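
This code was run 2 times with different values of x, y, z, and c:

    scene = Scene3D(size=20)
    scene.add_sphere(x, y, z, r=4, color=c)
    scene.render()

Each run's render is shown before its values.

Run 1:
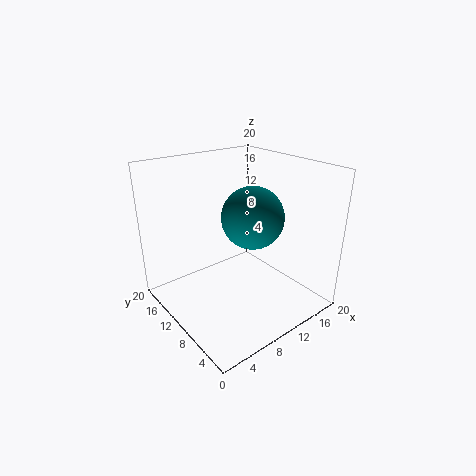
x = 10
y = 7
z = 14
c = 'teal'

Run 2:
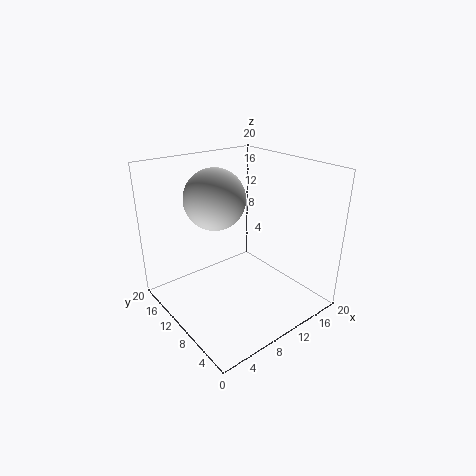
x = 7
y = 11
z = 16
c = 'lightgray'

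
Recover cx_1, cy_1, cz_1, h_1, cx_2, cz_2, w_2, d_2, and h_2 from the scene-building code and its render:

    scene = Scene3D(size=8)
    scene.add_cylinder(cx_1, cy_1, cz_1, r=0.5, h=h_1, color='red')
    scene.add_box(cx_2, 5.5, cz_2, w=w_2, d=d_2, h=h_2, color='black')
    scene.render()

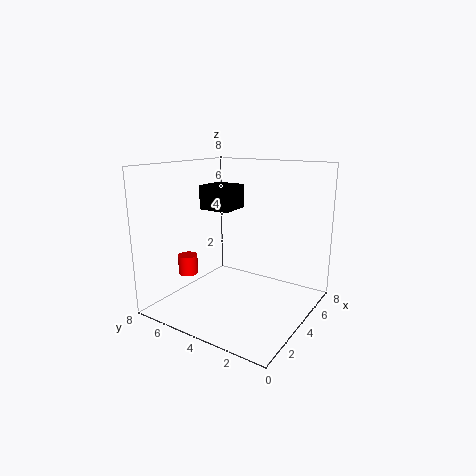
cx_1 = 1.5; cy_1 = 5.5; cz_1 = 2.5; h_1 = 1; cx_2 = 5; cz_2 = 5; w_2 = 2; d_2 = 2; h_2 = 1.5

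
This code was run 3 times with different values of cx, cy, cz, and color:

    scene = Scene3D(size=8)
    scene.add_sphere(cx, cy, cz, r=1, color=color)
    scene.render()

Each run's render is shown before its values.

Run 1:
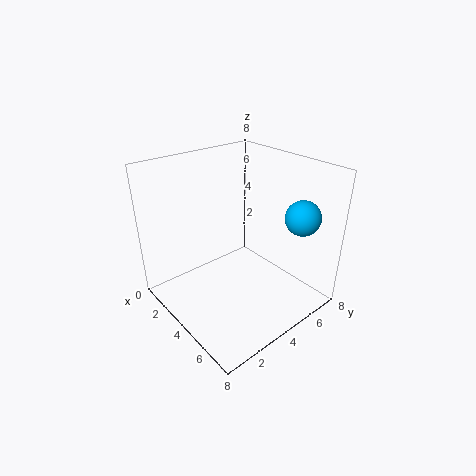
cx = 6, cy = 7, cz = 5, color = 'deepskyblue'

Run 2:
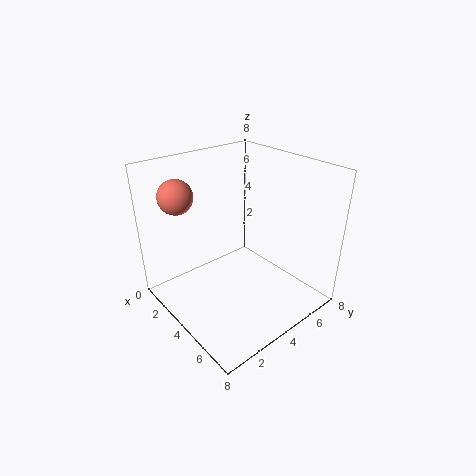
cx = 1, cy = 2, cz = 6, color = 'salmon'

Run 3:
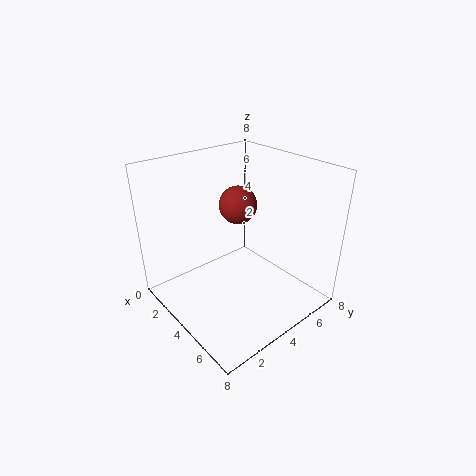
cx = 4, cy = 4, cz = 6, color = 'brown'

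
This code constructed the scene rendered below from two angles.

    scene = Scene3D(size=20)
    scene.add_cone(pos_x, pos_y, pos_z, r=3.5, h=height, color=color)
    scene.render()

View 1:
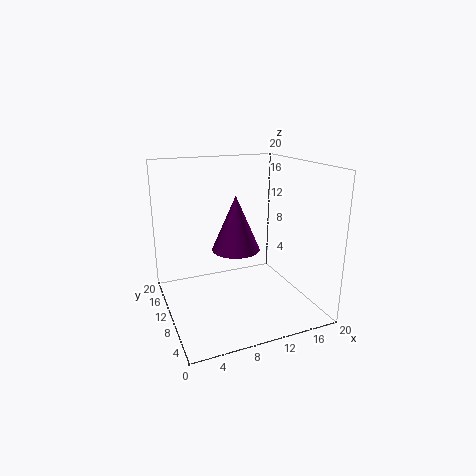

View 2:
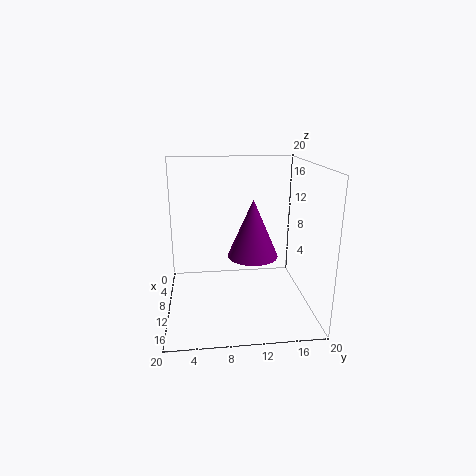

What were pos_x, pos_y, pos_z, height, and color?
pos_x = 10.5
pos_y = 12
pos_z = 7.5
height = 8
color = 'purple'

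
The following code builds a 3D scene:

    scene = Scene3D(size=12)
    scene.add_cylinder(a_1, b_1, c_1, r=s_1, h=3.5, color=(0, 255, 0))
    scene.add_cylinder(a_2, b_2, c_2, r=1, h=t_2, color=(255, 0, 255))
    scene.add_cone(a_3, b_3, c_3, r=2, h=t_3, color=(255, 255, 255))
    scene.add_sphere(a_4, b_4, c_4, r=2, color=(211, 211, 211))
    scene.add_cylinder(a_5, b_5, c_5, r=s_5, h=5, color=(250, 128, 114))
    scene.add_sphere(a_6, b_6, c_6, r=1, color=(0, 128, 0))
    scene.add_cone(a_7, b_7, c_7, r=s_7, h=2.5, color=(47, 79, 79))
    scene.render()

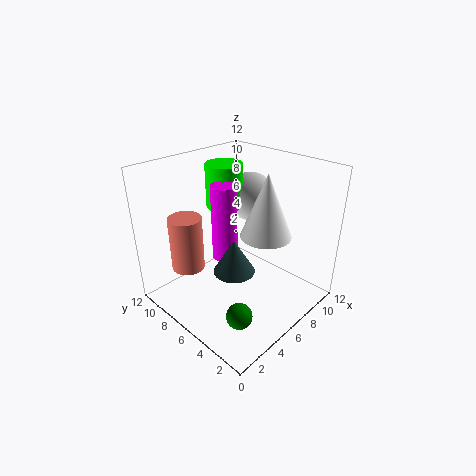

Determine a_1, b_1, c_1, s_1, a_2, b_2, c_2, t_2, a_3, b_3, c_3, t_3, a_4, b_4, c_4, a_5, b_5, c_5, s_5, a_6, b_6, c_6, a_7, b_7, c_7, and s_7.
a_1 = 6, b_1 = 7.5, c_1 = 8.5, s_1 = 1.5, a_2 = 4.5, b_2 = 6, c_2 = 5, t_2 = 6, a_3 = 6.5, b_3 = 3.5, c_3 = 7, t_3 = 5, a_4 = 8, b_4 = 6.5, c_4 = 9, a_5 = 4, b_5 = 10.5, c_5 = 2, s_5 = 1.5, a_6 = 2.5, b_6 = 2.5, c_6 = 2, a_7 = 3, b_7 = 3.5, c_7 = 5.5, s_7 = 1.5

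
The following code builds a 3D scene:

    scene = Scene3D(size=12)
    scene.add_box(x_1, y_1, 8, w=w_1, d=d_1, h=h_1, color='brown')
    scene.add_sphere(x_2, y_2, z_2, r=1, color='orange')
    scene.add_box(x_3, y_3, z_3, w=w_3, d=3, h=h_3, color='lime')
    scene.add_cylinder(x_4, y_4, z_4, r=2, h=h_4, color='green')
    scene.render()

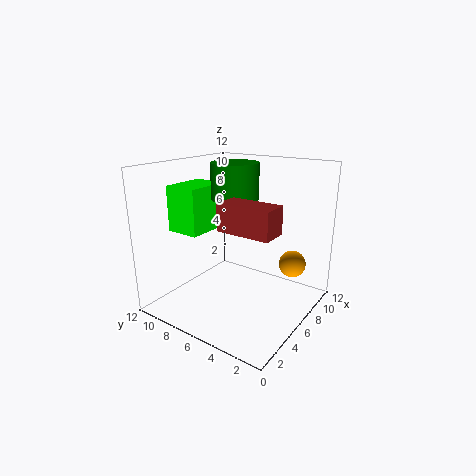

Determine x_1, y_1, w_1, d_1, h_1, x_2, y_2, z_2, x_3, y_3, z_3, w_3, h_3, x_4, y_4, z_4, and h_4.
x_1 = 2, y_1 = 1, w_1 = 2, d_1 = 4, h_1 = 2, x_2 = 6, y_2 = 1, z_2 = 5, x_3 = 4, y_3 = 9, z_3 = 6, w_3 = 4, h_3 = 4, x_4 = 7, y_4 = 7, z_4 = 9, h_4 = 3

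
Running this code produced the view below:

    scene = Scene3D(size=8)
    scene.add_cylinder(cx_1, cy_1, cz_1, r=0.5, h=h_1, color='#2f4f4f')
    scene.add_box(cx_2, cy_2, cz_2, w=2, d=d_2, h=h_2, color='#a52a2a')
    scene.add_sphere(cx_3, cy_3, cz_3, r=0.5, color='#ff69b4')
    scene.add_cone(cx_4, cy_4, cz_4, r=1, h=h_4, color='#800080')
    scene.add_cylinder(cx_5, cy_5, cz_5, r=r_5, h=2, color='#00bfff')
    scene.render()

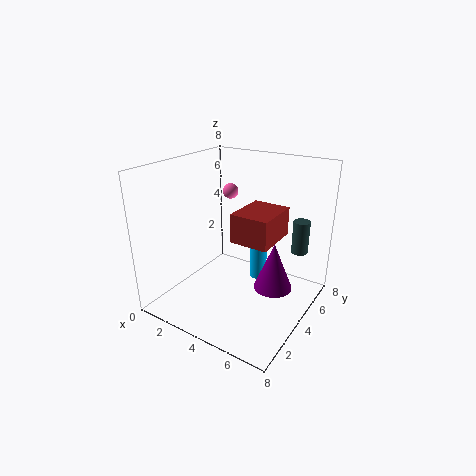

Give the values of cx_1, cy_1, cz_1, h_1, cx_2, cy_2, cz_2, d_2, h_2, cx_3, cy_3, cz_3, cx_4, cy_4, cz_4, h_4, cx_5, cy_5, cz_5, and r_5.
cx_1 = 6.5
cy_1 = 7
cz_1 = 2.5
h_1 = 2
cx_2 = 4.5
cy_2 = 2.5
cz_2 = 4.5
d_2 = 2.5
h_2 = 1.5
cx_3 = 1.5
cy_3 = 7
cz_3 = 5.5
cx_4 = 6.5
cy_4 = 3.5
cz_4 = 2
h_4 = 2.5
cx_5 = 4.5
cy_5 = 5.5
cz_5 = 1
r_5 = 0.5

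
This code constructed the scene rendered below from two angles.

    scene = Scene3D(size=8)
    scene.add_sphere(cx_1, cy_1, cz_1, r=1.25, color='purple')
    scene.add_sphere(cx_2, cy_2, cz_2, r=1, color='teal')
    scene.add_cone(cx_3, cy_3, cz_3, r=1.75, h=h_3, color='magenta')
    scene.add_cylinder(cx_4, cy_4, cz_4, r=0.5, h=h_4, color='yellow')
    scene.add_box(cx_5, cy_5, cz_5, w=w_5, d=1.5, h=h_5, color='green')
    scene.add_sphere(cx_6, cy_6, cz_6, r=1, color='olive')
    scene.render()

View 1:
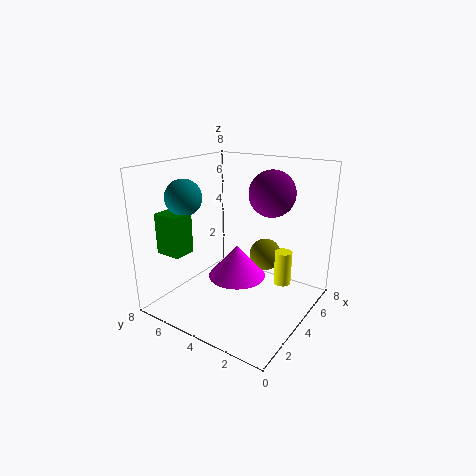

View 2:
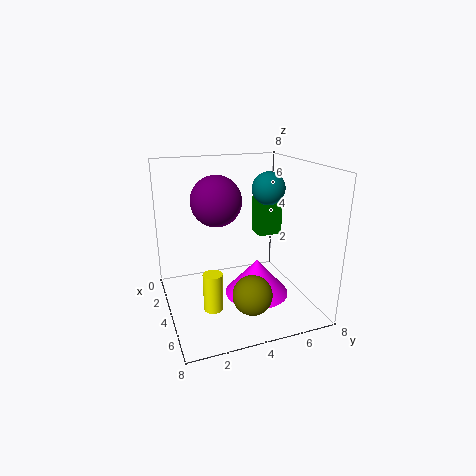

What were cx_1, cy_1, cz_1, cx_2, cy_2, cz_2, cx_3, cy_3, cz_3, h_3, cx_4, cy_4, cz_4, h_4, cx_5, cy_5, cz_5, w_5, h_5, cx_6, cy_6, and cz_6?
cx_1 = 5, cy_1 = 2.5, cz_1 = 6.5, cx_2 = 2.5, cy_2 = 6.5, cz_2 = 6.25, cx_3 = 5, cy_3 = 4.75, cz_3 = 1, h_3 = 2, cx_4 = 5.75, cy_4 = 2, cz_4 = 1, h_4 = 2, cx_5 = 1.25, cy_5 = 6, cz_5 = 3.25, w_5 = 1.25, h_5 = 2.25, cx_6 = 6.75, cy_6 = 3.75, cz_6 = 2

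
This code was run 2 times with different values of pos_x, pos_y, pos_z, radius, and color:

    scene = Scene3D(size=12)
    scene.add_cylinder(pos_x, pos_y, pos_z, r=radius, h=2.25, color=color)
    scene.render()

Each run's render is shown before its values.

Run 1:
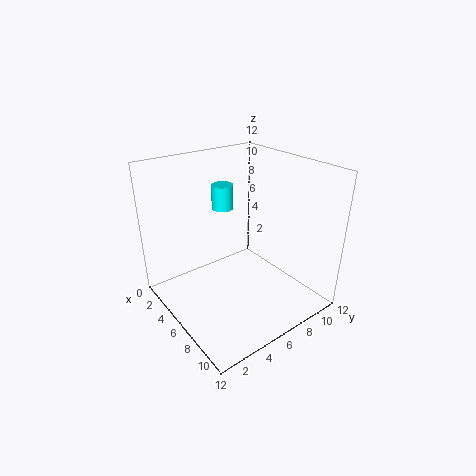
pos_x = 2
pos_y = 7.25
pos_z = 7
radius = 1
color = 'cyan'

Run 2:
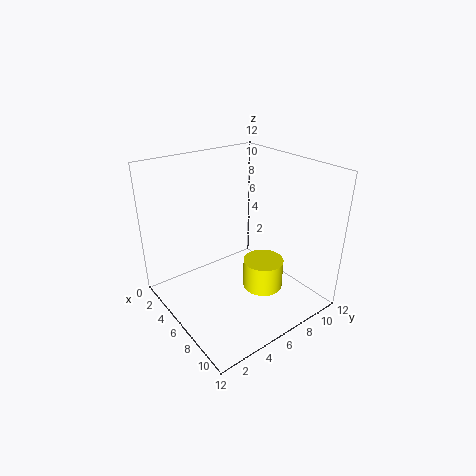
pos_x = 9.5
pos_y = 5.75
pos_z = 3.5
radius = 1.5
color = 'yellow'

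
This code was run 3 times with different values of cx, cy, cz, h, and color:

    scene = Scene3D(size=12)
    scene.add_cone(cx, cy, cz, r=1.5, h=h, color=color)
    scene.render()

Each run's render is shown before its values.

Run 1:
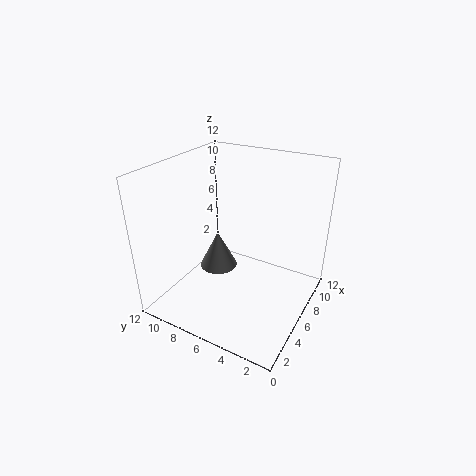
cx = 4.5, cy = 7, cz = 4, h = 3, color = 'gray'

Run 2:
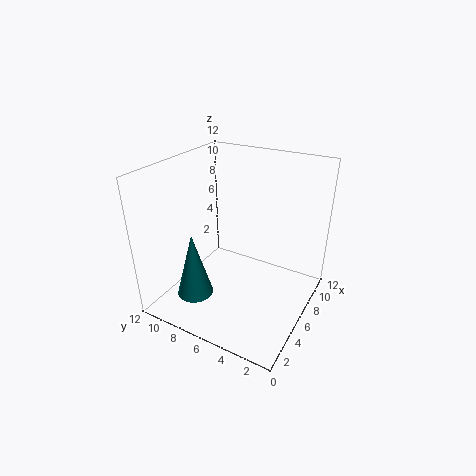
cx = 3, cy = 8.5, cz = 1.5, h = 5.5, color = 'teal'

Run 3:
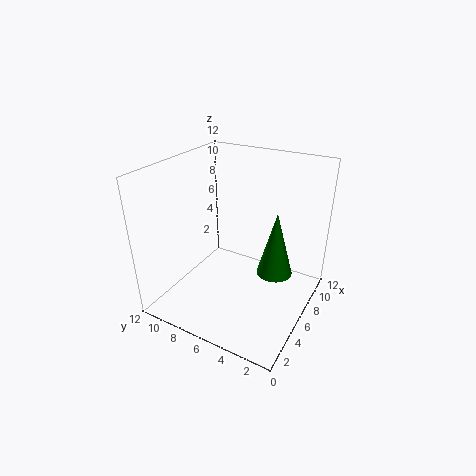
cx = 7, cy = 3, cz = 3, h = 5.5, color = 'green'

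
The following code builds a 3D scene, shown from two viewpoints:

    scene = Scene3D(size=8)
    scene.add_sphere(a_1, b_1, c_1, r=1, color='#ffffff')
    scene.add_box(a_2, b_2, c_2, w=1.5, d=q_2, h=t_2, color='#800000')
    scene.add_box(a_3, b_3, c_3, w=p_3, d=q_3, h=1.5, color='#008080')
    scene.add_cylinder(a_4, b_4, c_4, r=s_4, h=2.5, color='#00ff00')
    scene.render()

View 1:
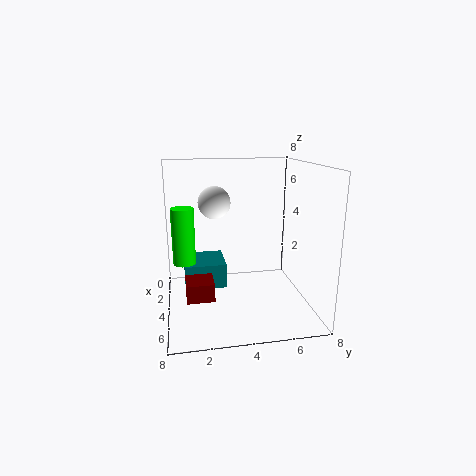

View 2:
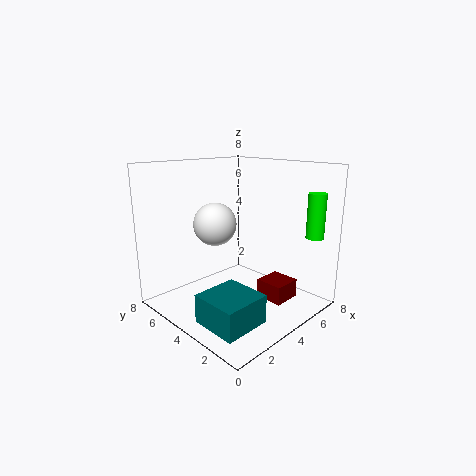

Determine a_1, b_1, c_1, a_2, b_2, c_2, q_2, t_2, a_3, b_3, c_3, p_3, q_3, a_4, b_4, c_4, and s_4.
a_1 = 1.5
b_1 = 3
c_1 = 5.5
a_2 = 4
b_2 = 1
c_2 = 1
q_2 = 1.5
t_2 = 1
a_3 = 0.5
b_3 = 1
c_3 = 0.5
p_3 = 2.5
q_3 = 2.5
a_4 = 7
b_4 = 1
c_4 = 4
s_4 = 0.5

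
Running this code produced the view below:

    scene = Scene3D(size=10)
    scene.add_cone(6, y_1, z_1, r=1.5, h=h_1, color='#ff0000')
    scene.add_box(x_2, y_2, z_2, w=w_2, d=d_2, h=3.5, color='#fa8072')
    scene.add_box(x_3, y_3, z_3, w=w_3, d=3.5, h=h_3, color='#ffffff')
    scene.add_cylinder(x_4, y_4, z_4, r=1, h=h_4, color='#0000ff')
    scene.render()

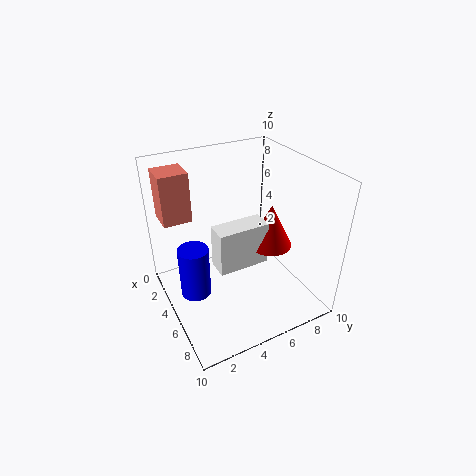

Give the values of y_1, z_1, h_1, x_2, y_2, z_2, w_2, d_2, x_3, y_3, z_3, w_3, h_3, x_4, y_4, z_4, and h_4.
y_1 = 7; z_1 = 4.5; h_1 = 3; x_2 = 1; y_2 = 0.5; z_2 = 6; w_2 = 2; d_2 = 2; x_3 = 5; y_3 = 3; z_3 = 3.5; w_3 = 1.5; h_3 = 3; x_4 = 5.5; y_4 = 1.5; z_4 = 2; h_4 = 3.5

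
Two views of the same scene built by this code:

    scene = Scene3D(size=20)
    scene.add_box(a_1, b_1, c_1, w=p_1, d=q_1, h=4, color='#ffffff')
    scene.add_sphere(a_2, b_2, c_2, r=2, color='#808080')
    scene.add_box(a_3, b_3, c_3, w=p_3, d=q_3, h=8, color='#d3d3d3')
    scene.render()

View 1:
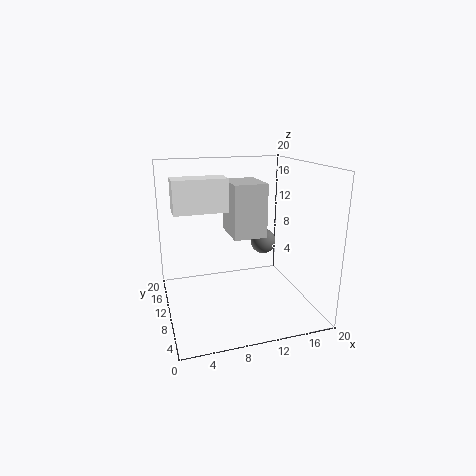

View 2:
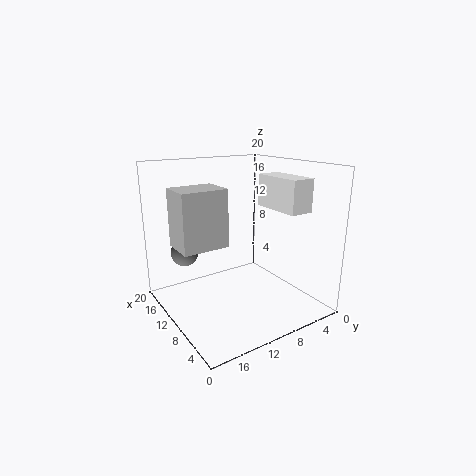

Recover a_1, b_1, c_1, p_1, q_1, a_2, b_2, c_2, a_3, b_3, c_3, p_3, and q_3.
a_1 = 1
b_1 = 5.5
c_1 = 15
p_1 = 6.5
q_1 = 3
a_2 = 16
b_2 = 15.5
c_2 = 7
a_3 = 10
b_3 = 11.5
c_3 = 9
p_3 = 5
q_3 = 6.5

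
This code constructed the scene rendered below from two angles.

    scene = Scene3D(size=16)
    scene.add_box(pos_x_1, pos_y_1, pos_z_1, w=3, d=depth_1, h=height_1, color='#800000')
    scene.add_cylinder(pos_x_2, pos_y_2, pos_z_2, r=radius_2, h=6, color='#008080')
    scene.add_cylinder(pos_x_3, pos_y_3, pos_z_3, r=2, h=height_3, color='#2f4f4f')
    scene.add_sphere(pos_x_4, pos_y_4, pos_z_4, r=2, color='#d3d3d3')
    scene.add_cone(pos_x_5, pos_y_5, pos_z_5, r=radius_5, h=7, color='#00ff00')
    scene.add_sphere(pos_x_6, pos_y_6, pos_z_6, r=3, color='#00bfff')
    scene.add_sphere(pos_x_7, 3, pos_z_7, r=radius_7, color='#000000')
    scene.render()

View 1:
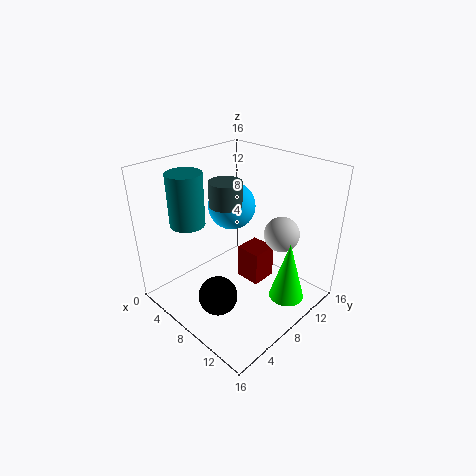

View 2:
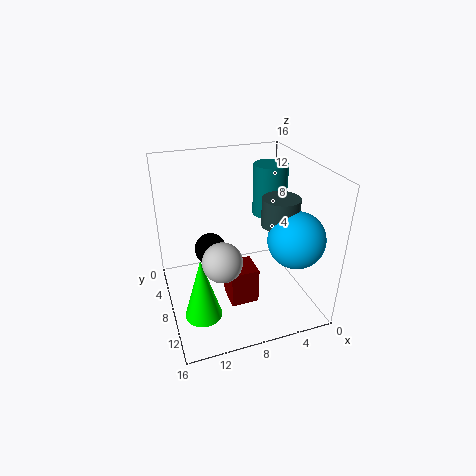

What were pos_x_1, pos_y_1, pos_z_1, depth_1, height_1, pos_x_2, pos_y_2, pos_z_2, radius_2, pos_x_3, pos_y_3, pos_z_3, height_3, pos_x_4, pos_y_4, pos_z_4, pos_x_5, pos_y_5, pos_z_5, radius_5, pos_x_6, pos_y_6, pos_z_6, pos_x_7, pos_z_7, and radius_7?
pos_x_1 = 7
pos_y_1 = 9
pos_z_1 = 2
depth_1 = 3
height_1 = 4
pos_x_2 = 3
pos_y_2 = 5
pos_z_2 = 9
radius_2 = 2
pos_x_3 = 4
pos_y_3 = 10
pos_z_3 = 10
height_3 = 3
pos_x_4 = 11
pos_y_4 = 12
pos_z_4 = 8
pos_x_5 = 13
pos_y_5 = 11
pos_z_5 = 1
radius_5 = 2
pos_x_6 = 3
pos_y_6 = 12
pos_z_6 = 9
pos_x_7 = 10
pos_z_7 = 4
radius_7 = 2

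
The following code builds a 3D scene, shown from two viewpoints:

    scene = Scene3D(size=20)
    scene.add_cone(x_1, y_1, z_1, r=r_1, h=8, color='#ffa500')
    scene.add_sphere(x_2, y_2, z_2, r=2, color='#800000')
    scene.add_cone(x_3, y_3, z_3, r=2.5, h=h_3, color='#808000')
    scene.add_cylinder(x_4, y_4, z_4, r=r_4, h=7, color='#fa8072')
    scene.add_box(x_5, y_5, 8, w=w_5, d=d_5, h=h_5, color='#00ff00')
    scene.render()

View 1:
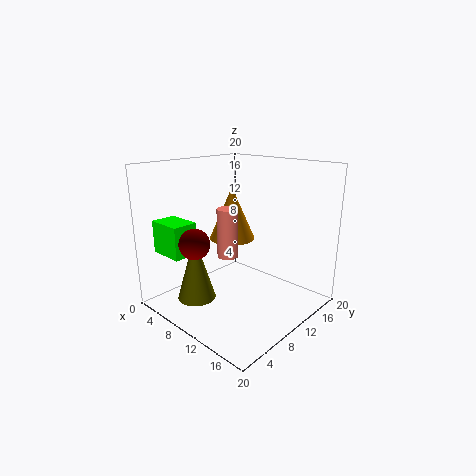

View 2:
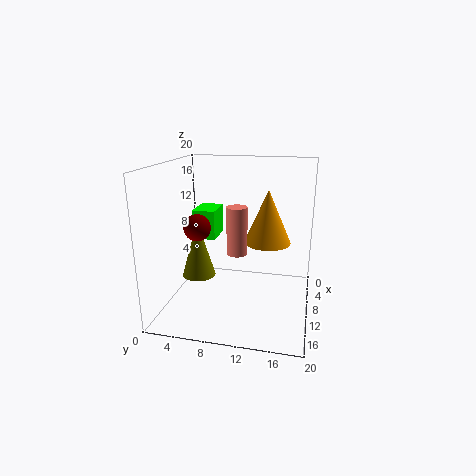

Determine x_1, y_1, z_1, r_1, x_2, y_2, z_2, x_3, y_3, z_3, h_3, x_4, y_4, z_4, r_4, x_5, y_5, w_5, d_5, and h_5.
x_1 = 5.5, y_1 = 13.5, z_1 = 8, r_1 = 3.5, x_2 = 8.5, y_2 = 3.5, z_2 = 10.5, x_3 = 8.5, y_3 = 3.5, z_3 = 3, h_3 = 8.5, x_4 = 8.5, y_4 = 9.5, z_4 = 7, r_4 = 1.5, x_5 = 1.5, y_5 = 2, w_5 = 5, d_5 = 3.5, h_5 = 4.5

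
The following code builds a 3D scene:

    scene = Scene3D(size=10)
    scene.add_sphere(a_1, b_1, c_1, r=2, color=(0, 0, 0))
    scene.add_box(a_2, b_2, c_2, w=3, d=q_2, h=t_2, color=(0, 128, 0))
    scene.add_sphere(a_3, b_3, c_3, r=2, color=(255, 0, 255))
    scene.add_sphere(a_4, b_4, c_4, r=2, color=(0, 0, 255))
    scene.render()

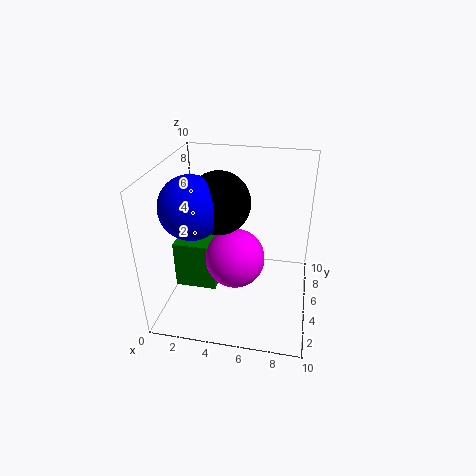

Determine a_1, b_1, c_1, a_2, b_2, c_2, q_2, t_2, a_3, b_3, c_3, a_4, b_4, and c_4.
a_1 = 4, b_1 = 4, c_1 = 8, a_2 = 0.5, b_2 = 4, c_2 = 1, q_2 = 2, t_2 = 3.5, a_3 = 5, b_3 = 4, c_3 = 4, a_4 = 2.5, b_4 = 3, c_4 = 8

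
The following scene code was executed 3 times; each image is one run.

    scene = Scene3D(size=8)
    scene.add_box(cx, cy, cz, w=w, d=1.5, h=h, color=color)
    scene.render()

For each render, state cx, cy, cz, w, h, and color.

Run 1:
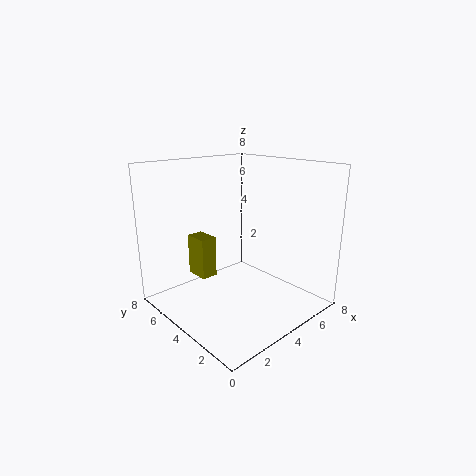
cx = 3; cy = 6; cz = 1; w = 1; h = 2.5; color = 'olive'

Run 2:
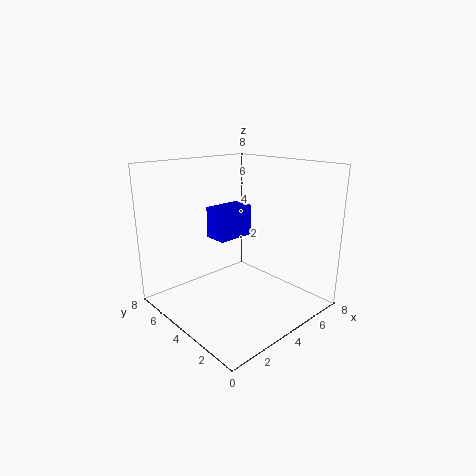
cx = 4.5; cy = 6; cz = 3; w = 2.5; h = 2; color = 'blue'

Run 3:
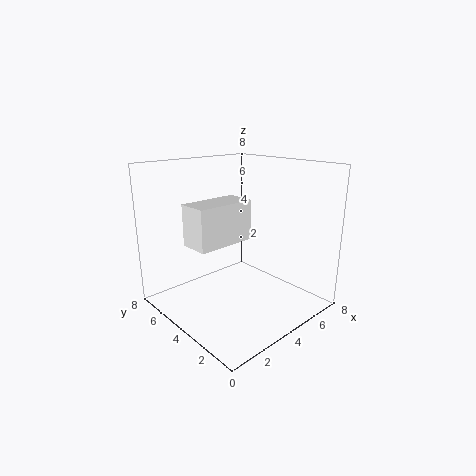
cx = 0.5; cy = 2.5; cz = 4.5; w = 3; h = 2; color = 'white'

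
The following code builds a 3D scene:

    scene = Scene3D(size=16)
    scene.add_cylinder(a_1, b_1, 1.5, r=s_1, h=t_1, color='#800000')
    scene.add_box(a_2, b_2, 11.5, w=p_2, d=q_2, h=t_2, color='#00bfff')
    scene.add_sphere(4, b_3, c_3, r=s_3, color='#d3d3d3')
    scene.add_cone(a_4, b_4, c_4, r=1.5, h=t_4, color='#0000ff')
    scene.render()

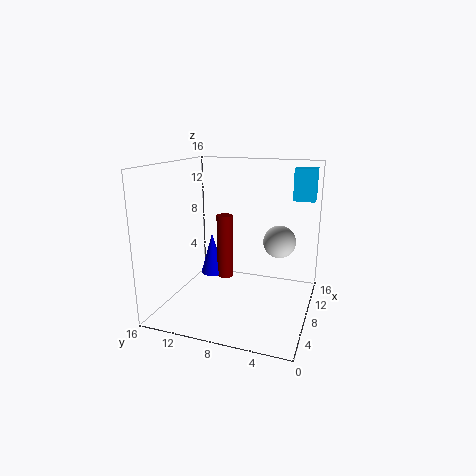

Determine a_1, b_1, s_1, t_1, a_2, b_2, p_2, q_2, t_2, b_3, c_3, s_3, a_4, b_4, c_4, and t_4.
a_1 = 11.5, b_1 = 11, s_1 = 1, t_1 = 8, a_2 = 13, b_2 = 0.5, p_2 = 2.25, q_2 = 2.5, t_2 = 3.75, b_3 = 2.5, c_3 = 9.5, s_3 = 1.5, a_4 = 11.5, b_4 = 12.75, c_4 = 1.75, t_4 = 5.25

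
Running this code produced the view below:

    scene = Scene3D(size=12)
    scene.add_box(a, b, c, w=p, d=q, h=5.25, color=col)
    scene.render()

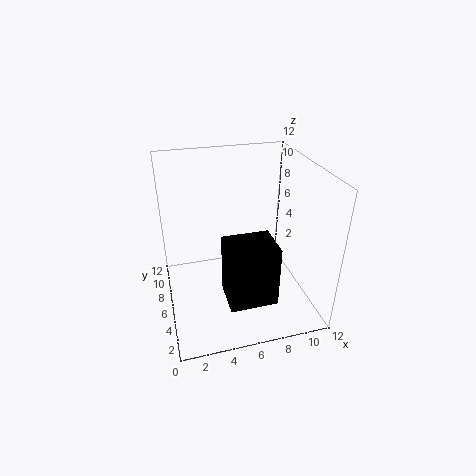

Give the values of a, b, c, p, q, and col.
a = 4.5; b = 2.5; c = 1.25; p = 4; q = 3.25; col = 'black'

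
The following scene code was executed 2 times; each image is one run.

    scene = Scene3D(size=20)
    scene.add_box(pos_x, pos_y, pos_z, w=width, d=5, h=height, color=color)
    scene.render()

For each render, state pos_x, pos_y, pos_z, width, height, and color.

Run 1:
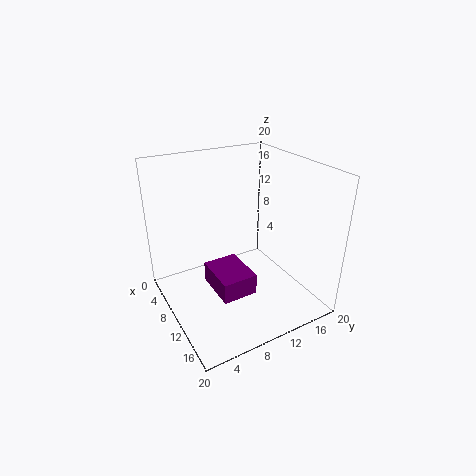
pos_x = 7, pos_y = 6, pos_z = 2.5, width = 6.5, height = 3, color = 'purple'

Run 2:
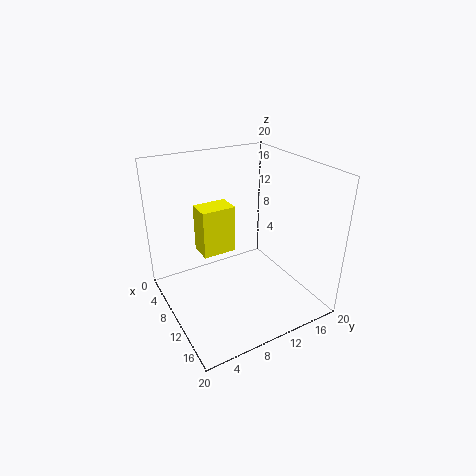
pos_x = 4, pos_y = 6, pos_z = 6.5, width = 3.5, height = 7, color = 'yellow'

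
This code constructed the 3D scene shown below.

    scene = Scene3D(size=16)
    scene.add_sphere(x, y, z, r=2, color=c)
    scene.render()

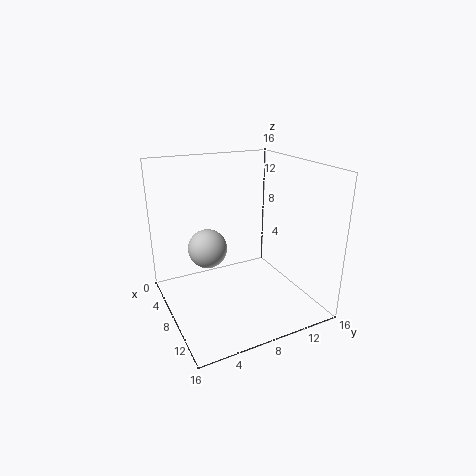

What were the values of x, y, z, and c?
x = 9
y = 4
z = 8
c = 'lightgray'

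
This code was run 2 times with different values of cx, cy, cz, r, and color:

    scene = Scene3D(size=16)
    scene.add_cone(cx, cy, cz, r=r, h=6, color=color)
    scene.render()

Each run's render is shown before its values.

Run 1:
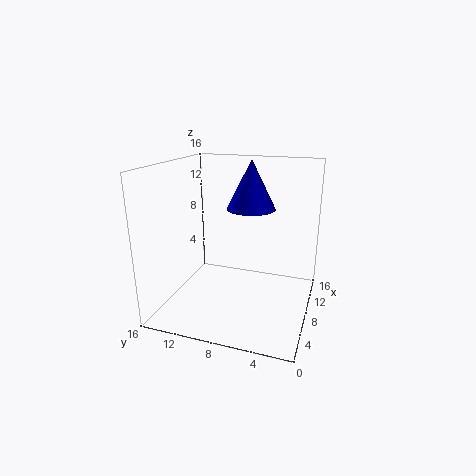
cx = 13, cy = 8, cz = 10, r = 3, color = 'blue'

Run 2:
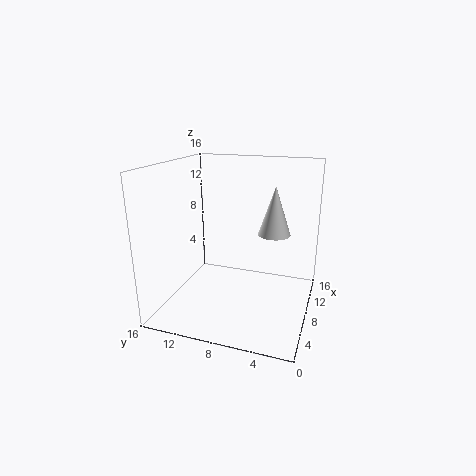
cx = 13, cy = 5, cz = 7, r = 2, color = 'white'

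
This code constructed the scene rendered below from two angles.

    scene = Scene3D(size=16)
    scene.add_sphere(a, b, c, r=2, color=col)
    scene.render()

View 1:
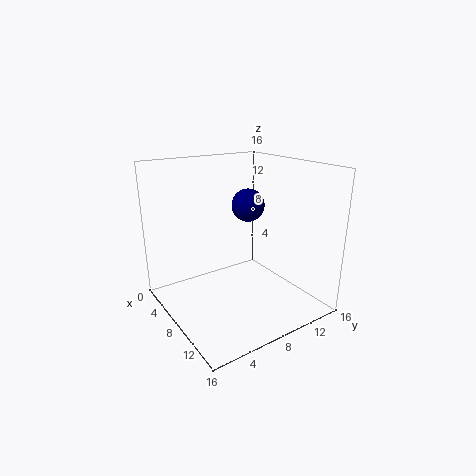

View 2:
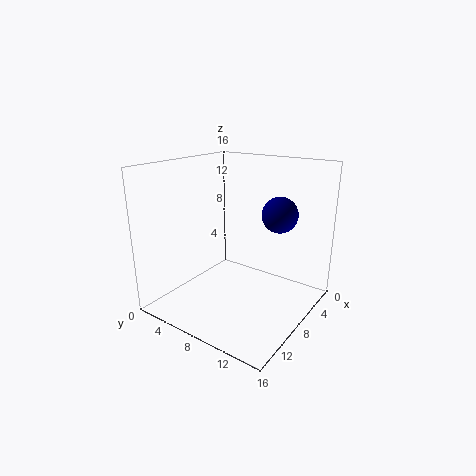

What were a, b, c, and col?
a = 5
b = 11.5
c = 10.5
col = 'navy'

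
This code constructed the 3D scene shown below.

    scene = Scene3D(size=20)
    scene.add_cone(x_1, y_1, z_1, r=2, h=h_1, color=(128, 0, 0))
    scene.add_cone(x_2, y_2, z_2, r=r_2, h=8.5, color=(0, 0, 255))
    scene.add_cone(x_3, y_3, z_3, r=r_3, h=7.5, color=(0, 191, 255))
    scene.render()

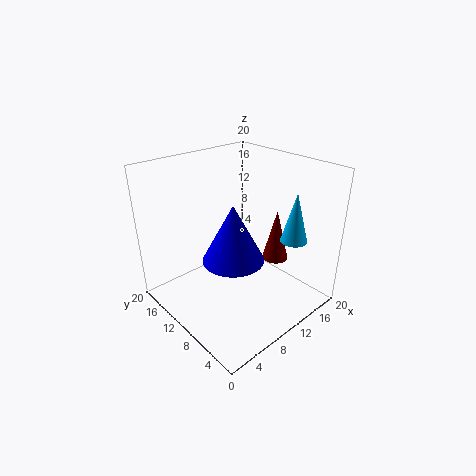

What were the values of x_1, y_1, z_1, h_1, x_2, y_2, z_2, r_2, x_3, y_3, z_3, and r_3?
x_1 = 17.5
y_1 = 9.5
z_1 = 4
h_1 = 8
x_2 = 10
y_2 = 11
z_2 = 6
r_2 = 4.5
x_3 = 18
y_3 = 6.5
z_3 = 8
r_3 = 2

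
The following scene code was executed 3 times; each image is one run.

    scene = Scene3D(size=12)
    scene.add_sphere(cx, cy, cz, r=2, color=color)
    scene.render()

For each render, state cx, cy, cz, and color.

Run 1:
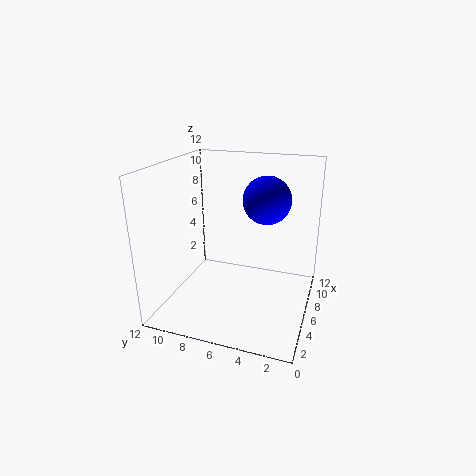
cx = 7.5, cy = 4, cz = 9, color = 'blue'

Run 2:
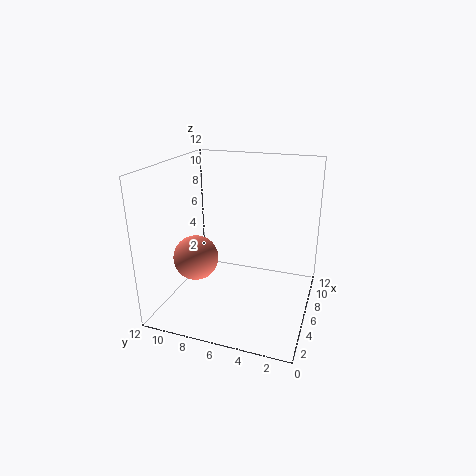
cx = 6, cy = 10, cz = 3.5, color = 'salmon'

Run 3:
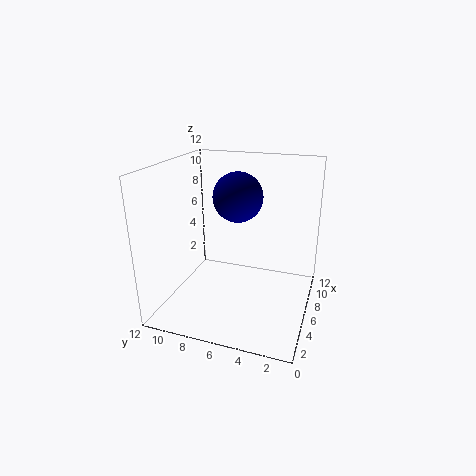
cx = 6, cy = 6, cz = 9.5, color = 'navy'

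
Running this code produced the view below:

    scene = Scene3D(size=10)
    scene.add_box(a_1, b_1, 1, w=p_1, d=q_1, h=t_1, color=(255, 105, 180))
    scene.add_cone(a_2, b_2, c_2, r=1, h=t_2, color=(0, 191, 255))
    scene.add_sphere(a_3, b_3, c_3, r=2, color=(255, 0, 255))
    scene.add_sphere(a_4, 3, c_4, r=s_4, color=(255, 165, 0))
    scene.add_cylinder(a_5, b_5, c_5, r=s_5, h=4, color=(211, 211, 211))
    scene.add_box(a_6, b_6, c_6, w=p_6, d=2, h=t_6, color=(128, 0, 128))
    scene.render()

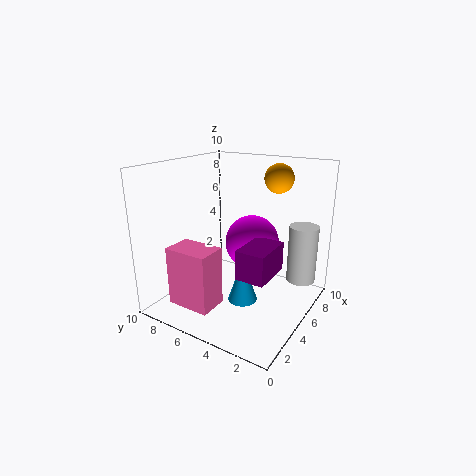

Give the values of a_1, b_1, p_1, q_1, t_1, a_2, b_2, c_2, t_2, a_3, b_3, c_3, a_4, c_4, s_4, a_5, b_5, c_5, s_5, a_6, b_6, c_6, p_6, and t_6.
a_1 = 1, b_1 = 5, p_1 = 2, q_1 = 3, t_1 = 4, a_2 = 4, b_2 = 4, c_2 = 1, t_2 = 3, a_3 = 7, b_3 = 5, c_3 = 4, a_4 = 7, c_4 = 9, s_4 = 1, a_5 = 7, b_5 = 1, c_5 = 2, s_5 = 1, a_6 = 3, b_6 = 2, c_6 = 3, p_6 = 3, t_6 = 2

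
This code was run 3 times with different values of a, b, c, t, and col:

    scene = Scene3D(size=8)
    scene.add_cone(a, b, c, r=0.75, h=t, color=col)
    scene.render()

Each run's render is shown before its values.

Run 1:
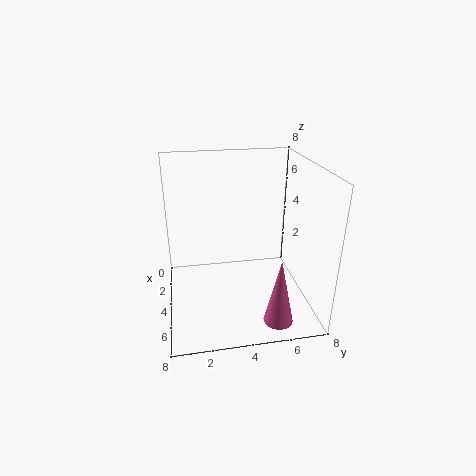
a = 7.25
b = 5.5
c = 0.75
t = 3.5
col = 'hotpink'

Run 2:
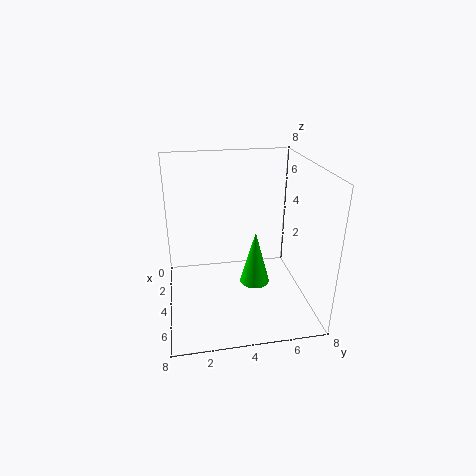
a = 6
b = 4.5
c = 2.5
t = 2.75
col = 'lime'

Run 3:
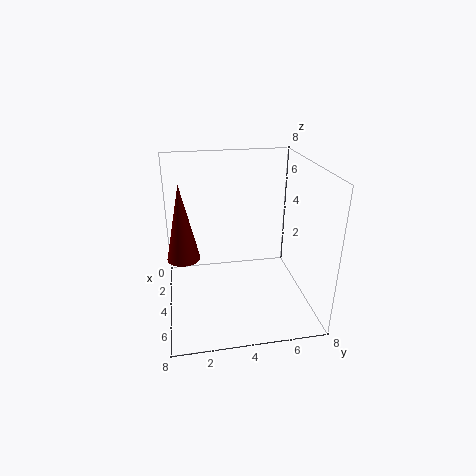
a = 6.5
b = 1
c = 4.5
t = 3.5
col = 'maroon'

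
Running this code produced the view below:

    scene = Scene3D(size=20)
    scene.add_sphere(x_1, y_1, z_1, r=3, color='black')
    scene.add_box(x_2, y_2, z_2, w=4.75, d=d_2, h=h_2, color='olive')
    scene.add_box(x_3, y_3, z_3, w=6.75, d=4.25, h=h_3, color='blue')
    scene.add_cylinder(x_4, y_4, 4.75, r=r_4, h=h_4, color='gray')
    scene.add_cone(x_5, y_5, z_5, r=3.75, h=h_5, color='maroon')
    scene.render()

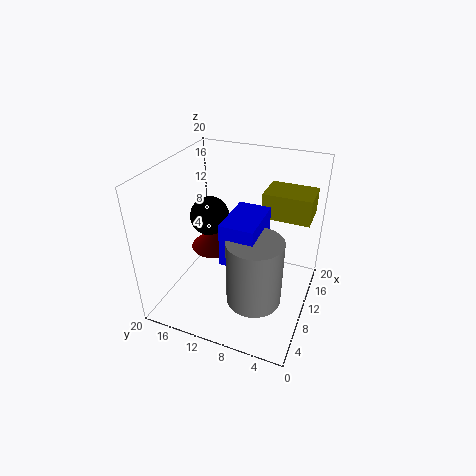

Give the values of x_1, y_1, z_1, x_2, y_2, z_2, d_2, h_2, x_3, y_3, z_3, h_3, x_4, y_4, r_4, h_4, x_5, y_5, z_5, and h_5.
x_1 = 13.75, y_1 = 16.25, z_1 = 10.25, x_2 = 11.5, y_2 = 0.75, z_2 = 13, d_2 = 6.5, h_2 = 3.5, x_3 = 4, y_3 = 5.75, z_3 = 9.75, h_3 = 5.5, x_4 = 5, y_4 = 5.75, r_4 = 3.5, h_4 = 8.75, x_5 = 13, y_5 = 15, z_5 = 5.75, h_5 = 3.25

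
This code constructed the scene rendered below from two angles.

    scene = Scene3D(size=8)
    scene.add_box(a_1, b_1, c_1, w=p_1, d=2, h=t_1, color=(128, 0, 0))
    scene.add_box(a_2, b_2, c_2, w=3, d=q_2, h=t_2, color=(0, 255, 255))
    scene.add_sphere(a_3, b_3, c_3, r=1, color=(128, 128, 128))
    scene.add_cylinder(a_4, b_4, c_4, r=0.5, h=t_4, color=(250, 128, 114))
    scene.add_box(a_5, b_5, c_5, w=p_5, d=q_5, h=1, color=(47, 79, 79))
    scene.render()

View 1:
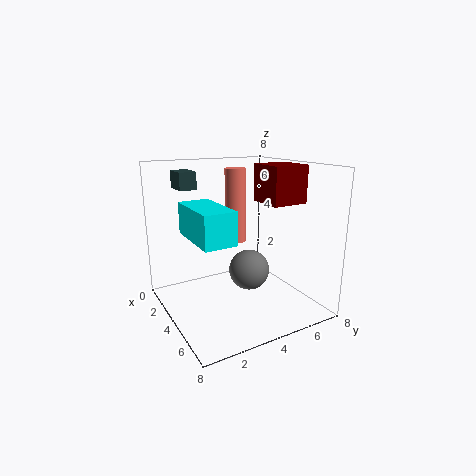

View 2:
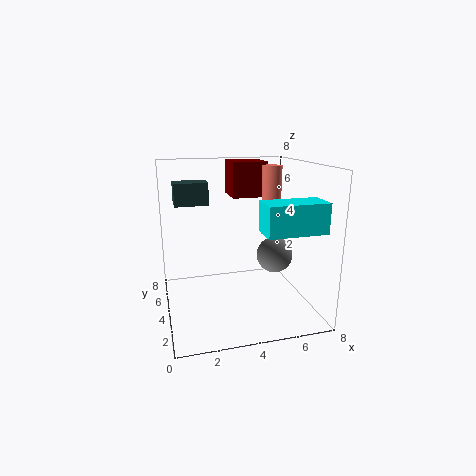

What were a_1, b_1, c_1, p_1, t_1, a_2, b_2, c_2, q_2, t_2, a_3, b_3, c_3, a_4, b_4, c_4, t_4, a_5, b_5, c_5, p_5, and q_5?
a_1 = 4
b_1 = 5
c_1 = 6
p_1 = 2
t_1 = 2
a_2 = 4.5
b_2 = 0.5
c_2 = 5
q_2 = 1.5
t_2 = 1.5
a_3 = 6
b_3 = 3.5
c_3 = 3
a_4 = 5.5
b_4 = 3
c_4 = 4.5
t_4 = 3.5
a_5 = 0.5
b_5 = 1.5
c_5 = 6.5
p_5 = 1.5
q_5 = 1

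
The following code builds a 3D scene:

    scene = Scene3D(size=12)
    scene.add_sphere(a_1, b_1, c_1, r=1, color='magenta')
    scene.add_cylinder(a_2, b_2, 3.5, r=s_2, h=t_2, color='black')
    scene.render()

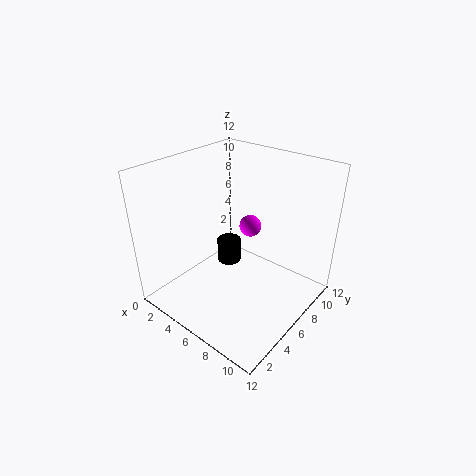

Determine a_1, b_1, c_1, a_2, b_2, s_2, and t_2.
a_1 = 5
b_1 = 9
c_1 = 5.5
a_2 = 5
b_2 = 6
s_2 = 1
t_2 = 2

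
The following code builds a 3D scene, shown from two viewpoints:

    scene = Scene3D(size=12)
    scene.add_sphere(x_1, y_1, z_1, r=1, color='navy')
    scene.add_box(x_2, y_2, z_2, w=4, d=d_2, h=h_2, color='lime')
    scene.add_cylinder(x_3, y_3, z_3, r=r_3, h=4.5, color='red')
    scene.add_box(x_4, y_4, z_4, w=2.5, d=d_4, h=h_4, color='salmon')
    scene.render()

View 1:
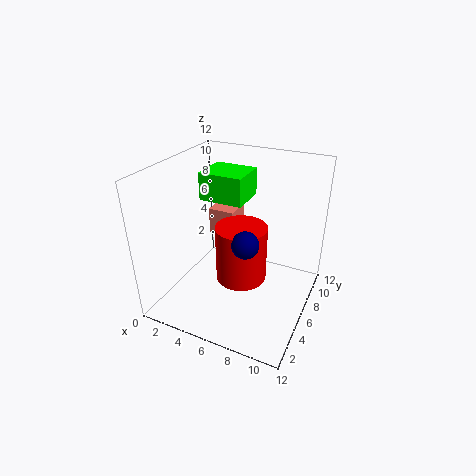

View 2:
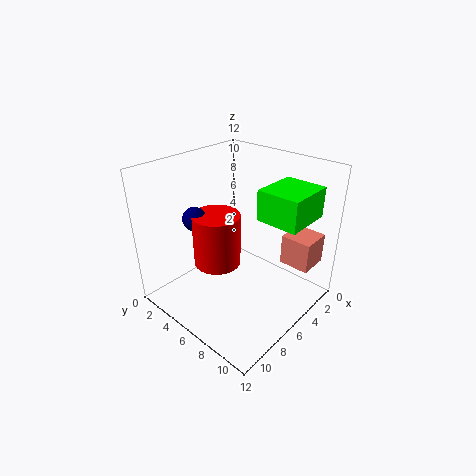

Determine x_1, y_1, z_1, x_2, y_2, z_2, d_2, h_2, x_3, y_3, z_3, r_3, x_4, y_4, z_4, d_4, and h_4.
x_1 = 8, y_1 = 3, z_1 = 7.5, x_2 = 1.5, y_2 = 7.5, z_2 = 8, d_2 = 3.5, h_2 = 2.5, x_3 = 7, y_3 = 4.5, z_3 = 3.5, r_3 = 2, x_4 = 1.5, y_4 = 9, z_4 = 4, d_4 = 2.5, h_4 = 2.5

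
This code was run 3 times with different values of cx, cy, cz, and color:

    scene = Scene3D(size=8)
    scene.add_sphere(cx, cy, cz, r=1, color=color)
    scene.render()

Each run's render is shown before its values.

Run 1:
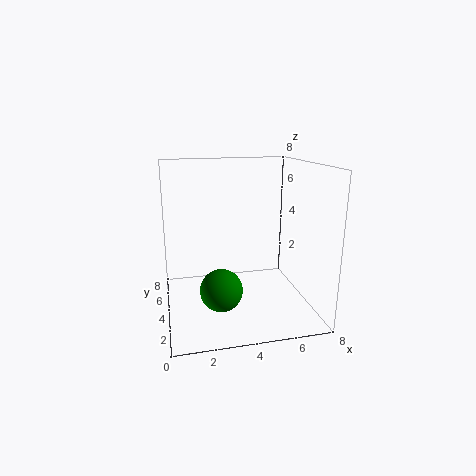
cx = 2.5
cy = 1
cz = 2.5
color = 'green'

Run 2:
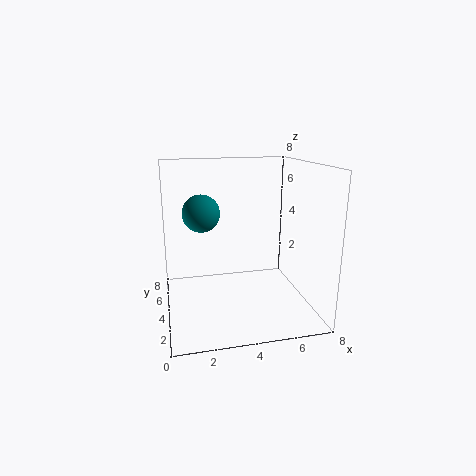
cx = 2
cy = 4
cz = 5.5
color = 'teal'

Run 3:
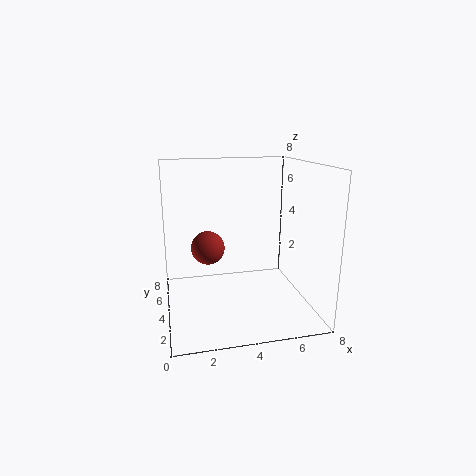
cx = 2.5
cy = 5.5
cz = 3
color = 'brown'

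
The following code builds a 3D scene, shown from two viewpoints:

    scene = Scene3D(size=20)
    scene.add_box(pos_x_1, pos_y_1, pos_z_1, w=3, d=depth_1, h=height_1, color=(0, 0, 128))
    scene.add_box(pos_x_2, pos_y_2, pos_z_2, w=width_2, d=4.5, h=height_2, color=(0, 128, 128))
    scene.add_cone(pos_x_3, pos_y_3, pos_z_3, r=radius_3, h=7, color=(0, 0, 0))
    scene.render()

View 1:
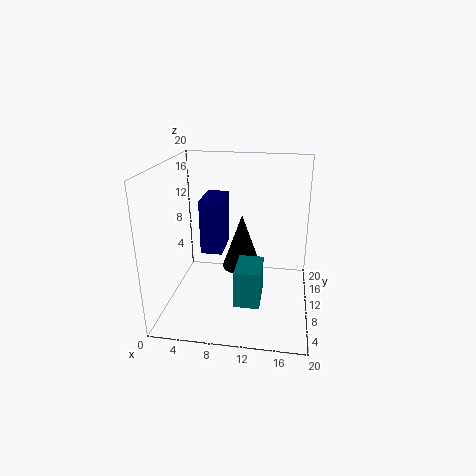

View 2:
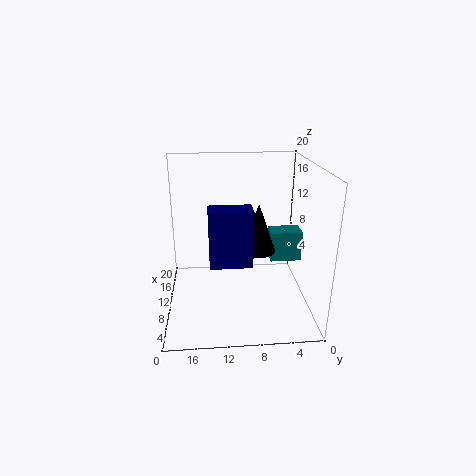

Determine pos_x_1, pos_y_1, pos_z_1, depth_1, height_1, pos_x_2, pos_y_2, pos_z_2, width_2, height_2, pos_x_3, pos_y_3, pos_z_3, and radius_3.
pos_x_1 = 5
pos_y_1 = 8.5
pos_z_1 = 8
depth_1 = 5.5
height_1 = 7.5
pos_x_2 = 11
pos_y_2 = 0.5
pos_z_2 = 5.5
width_2 = 3
height_2 = 4.5
pos_x_3 = 11
pos_y_3 = 7
pos_z_3 = 7.5
radius_3 = 2.5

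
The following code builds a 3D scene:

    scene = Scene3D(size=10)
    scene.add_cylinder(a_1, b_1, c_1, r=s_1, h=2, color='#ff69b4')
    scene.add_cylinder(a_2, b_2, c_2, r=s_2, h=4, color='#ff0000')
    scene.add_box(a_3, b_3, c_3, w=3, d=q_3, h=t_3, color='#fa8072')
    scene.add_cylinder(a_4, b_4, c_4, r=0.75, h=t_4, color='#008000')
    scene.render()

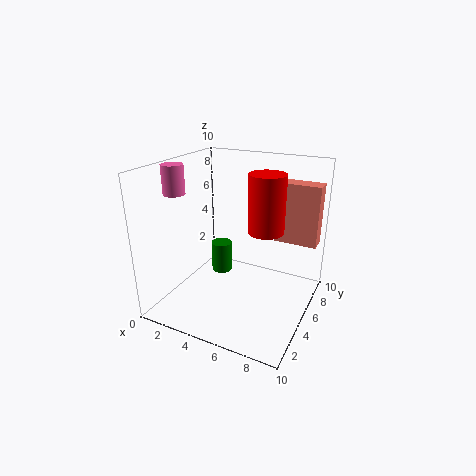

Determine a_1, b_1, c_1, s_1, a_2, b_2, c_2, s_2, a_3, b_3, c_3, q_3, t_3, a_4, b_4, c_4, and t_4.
a_1 = 1; b_1 = 3.5; c_1 = 8; s_1 = 0.75; a_2 = 6.75; b_2 = 5.75; c_2 = 5.5; s_2 = 1.25; a_3 = 7; b_3 = 6.75; c_3 = 4.5; q_3 = 1.25; t_3 = 4.25; a_4 = 3.25; b_4 = 5.75; c_4 = 1.75; t_4 = 2.25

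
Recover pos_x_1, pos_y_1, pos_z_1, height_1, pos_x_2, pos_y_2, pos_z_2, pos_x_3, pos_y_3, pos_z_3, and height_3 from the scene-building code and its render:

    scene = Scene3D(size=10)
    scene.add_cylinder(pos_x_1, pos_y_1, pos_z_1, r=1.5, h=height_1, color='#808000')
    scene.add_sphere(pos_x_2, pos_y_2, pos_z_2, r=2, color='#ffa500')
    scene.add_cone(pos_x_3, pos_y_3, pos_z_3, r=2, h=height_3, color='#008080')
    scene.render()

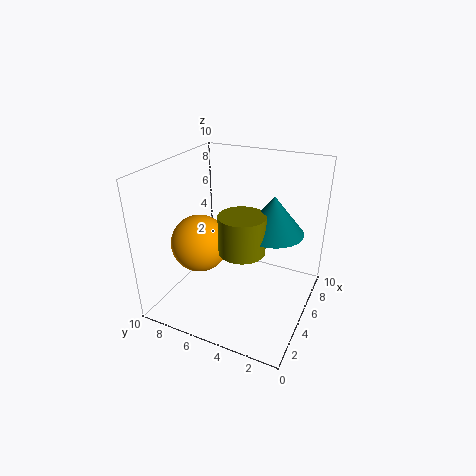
pos_x_1 = 3.5
pos_y_1 = 4
pos_z_1 = 5
height_1 = 2.5
pos_x_2 = 4
pos_y_2 = 7.5
pos_z_2 = 4.5
pos_x_3 = 5
pos_y_3 = 2.5
pos_z_3 = 6
height_3 = 2.5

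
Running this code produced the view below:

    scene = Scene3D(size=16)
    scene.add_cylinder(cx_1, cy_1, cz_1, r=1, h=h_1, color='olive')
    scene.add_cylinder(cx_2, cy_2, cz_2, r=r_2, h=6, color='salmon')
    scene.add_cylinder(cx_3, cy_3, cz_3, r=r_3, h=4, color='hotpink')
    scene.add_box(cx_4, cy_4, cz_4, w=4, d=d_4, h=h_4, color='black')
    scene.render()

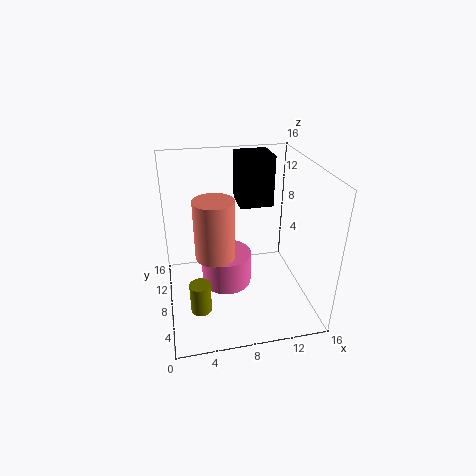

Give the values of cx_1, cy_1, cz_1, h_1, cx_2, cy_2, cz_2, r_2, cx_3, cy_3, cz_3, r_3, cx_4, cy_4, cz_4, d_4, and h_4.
cx_1 = 3
cy_1 = 2
cz_1 = 4
h_1 = 3
cx_2 = 5
cy_2 = 5
cz_2 = 8
r_2 = 2
cx_3 = 7
cy_3 = 10
cz_3 = 1
r_3 = 3
cx_4 = 9
cy_4 = 11
cz_4 = 10
d_4 = 4
h_4 = 6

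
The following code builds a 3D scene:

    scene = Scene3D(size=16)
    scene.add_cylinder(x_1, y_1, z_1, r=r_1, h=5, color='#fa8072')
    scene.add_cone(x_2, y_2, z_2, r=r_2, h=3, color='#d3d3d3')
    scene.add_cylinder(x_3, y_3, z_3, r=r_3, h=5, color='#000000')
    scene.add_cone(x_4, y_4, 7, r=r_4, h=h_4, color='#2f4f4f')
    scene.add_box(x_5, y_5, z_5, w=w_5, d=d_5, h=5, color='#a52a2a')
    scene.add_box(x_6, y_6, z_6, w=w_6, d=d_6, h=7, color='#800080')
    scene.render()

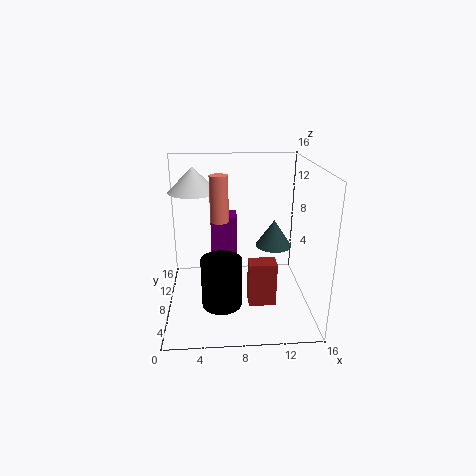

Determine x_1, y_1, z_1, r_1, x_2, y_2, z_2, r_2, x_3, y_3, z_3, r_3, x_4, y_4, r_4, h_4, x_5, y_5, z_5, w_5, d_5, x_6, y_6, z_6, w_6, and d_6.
x_1 = 6
y_1 = 8
z_1 = 10
r_1 = 1
x_2 = 3
y_2 = 13
z_2 = 12
r_2 = 3
x_3 = 6
y_3 = 3
z_3 = 3
r_3 = 2
x_4 = 12
y_4 = 8
r_4 = 2
h_4 = 3
x_5 = 9
y_5 = 5
z_5 = 1
w_5 = 3
d_5 = 2
x_6 = 5
y_6 = 9
z_6 = 3
w_6 = 3
d_6 = 3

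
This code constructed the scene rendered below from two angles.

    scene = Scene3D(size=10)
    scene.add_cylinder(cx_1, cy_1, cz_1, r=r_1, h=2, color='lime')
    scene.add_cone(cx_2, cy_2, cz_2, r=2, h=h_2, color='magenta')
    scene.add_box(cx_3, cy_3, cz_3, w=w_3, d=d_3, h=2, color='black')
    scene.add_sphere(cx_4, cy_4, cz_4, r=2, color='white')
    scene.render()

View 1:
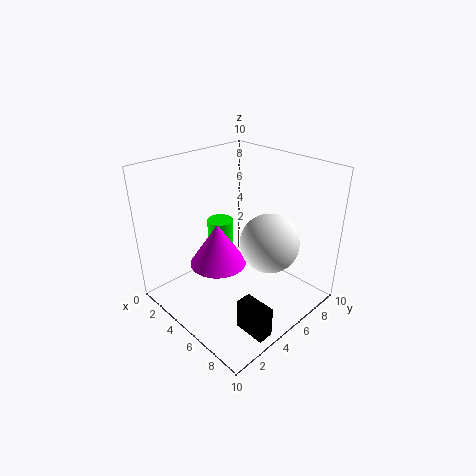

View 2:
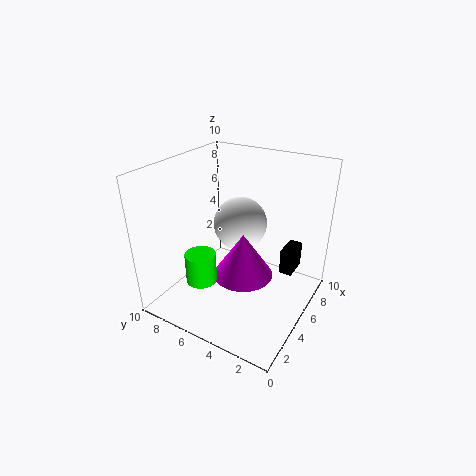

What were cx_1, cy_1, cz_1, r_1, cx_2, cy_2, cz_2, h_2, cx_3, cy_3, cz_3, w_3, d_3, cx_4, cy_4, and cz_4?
cx_1 = 2; cy_1 = 6; cz_1 = 3; r_1 = 1; cx_2 = 4; cy_2 = 4; cz_2 = 3; h_2 = 3; cx_3 = 8; cy_3 = 2; cz_3 = 1; w_3 = 2; d_3 = 1; cx_4 = 7; cy_4 = 6; cz_4 = 5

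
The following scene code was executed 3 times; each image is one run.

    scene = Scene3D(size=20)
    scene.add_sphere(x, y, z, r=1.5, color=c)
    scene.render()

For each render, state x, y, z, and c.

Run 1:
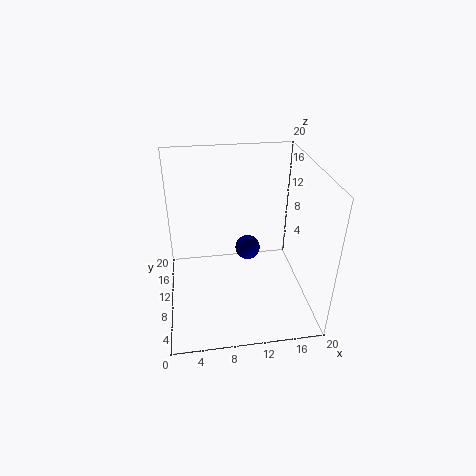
x = 10.5
y = 5.5
z = 11.5
c = 'navy'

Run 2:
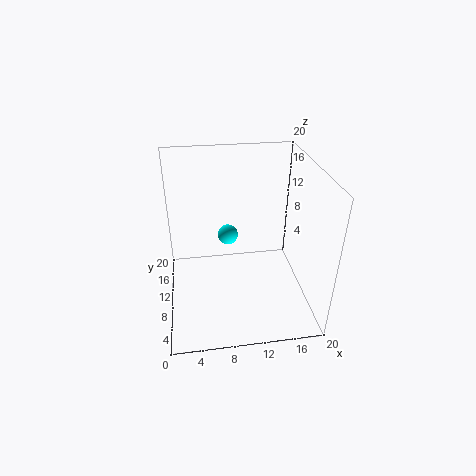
x = 9
y = 13.5
z = 8.5
c = 'cyan'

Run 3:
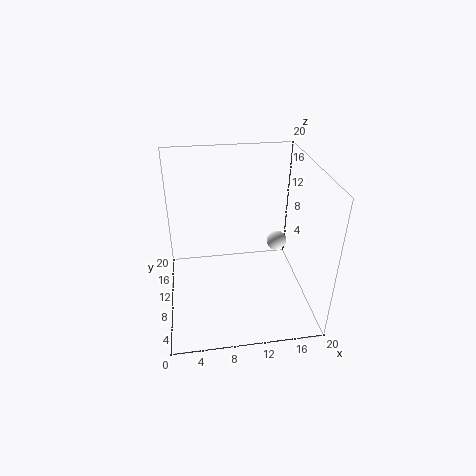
x = 16.5
y = 13
z = 7
c = 'white'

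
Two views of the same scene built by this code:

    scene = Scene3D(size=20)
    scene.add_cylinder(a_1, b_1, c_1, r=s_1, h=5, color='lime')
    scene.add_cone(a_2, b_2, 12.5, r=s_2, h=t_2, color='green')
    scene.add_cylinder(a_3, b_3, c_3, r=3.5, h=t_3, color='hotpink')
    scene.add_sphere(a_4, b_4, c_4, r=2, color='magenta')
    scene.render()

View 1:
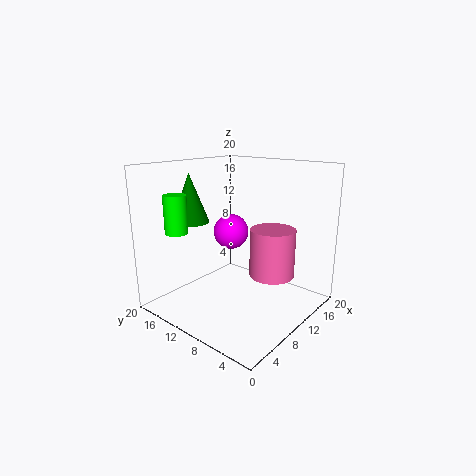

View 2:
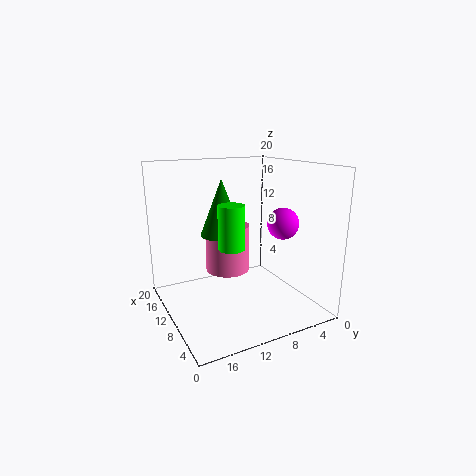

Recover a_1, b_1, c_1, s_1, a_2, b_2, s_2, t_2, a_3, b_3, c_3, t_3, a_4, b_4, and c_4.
a_1 = 3, b_1 = 14.5, c_1 = 11.5, s_1 = 1.5, a_2 = 5.5, b_2 = 14.5, s_2 = 2.5, t_2 = 6.5, a_3 = 16.5, b_3 = 8.5, c_3 = 2.5, t_3 = 7.5, a_4 = 4.5, b_4 = 6.5, c_4 = 13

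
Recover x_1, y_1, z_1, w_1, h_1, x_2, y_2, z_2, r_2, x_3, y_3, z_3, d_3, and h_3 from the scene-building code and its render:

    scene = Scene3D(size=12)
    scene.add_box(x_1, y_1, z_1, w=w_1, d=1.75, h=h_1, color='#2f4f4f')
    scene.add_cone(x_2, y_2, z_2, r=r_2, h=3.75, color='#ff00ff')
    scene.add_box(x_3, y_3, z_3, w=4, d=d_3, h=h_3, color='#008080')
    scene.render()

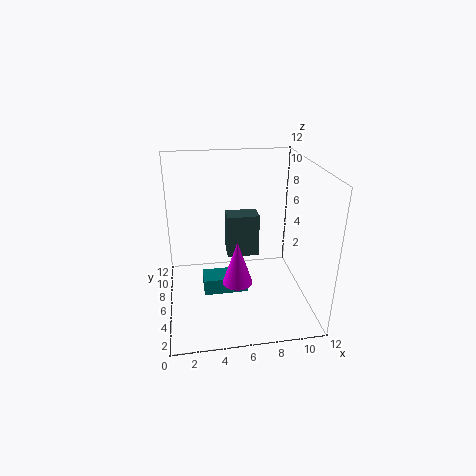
x_1 = 5.25; y_1 = 6.75; z_1 = 3.75; w_1 = 2.75; h_1 = 3.75; x_2 = 5.75; y_2 = 4.75; z_2 = 2.5; r_2 = 1.25; x_3 = 3; y_3 = 6.25; z_3 = 0.25; d_3 = 2; h_3 = 1.5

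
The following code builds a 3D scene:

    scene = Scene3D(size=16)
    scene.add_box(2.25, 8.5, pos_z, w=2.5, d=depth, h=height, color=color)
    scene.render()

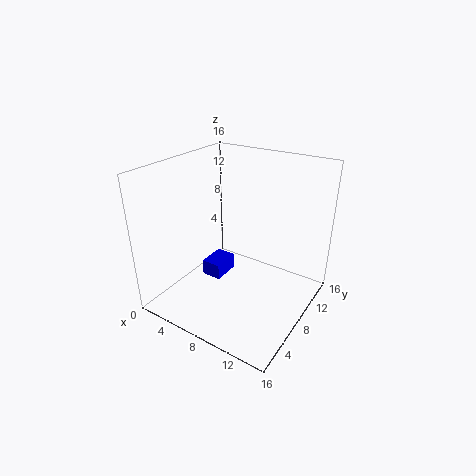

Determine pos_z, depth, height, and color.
pos_z = 0.75, depth = 3.5, height = 2, color = 'blue'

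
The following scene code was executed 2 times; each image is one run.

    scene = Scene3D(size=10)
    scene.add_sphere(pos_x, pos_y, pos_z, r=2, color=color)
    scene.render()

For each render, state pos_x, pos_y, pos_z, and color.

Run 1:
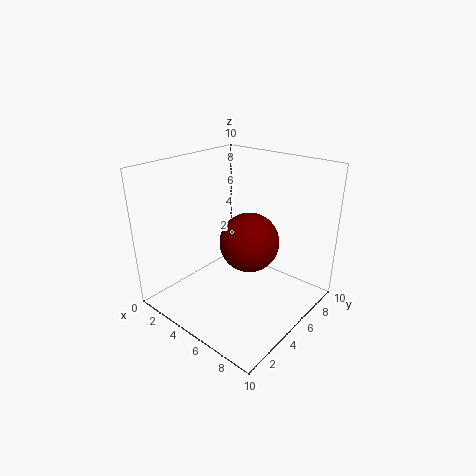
pos_x = 6, pos_y = 5, pos_z = 5, color = 'maroon'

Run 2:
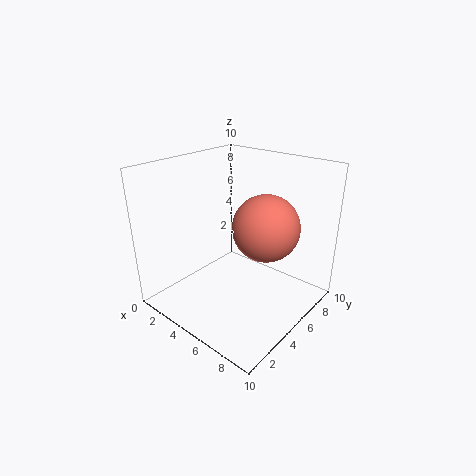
pos_x = 8, pos_y = 4, pos_z = 7, color = 'salmon'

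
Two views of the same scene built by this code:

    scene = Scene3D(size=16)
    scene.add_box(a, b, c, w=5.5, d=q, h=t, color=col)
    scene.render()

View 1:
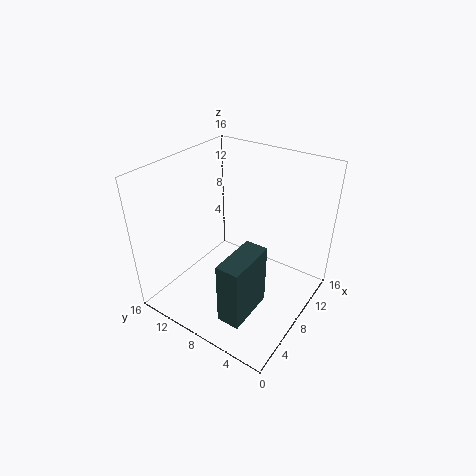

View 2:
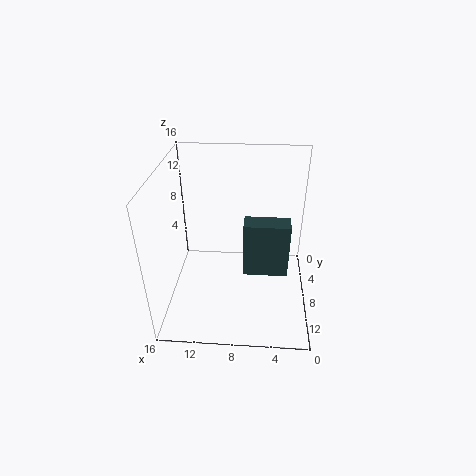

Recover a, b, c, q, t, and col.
a = 2, b = 4, c = 1.5, q = 2.5, t = 7, col = 'darkslategray'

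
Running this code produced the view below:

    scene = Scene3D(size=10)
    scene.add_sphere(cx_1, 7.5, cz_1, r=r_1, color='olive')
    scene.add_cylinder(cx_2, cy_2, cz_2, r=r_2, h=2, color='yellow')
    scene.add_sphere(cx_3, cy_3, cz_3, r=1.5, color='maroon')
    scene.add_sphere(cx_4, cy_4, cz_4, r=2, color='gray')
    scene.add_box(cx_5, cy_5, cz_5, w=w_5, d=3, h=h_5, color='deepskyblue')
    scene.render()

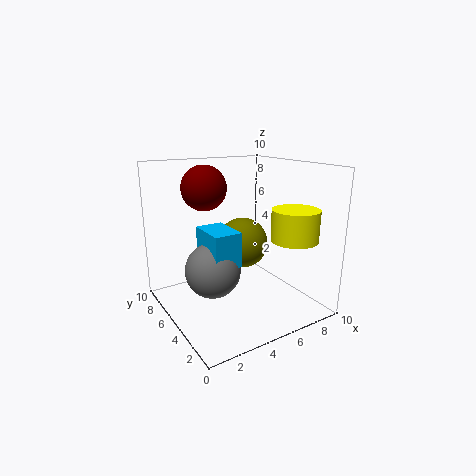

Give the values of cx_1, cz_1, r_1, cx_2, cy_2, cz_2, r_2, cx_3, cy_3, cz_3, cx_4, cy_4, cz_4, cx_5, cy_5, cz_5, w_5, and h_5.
cx_1 = 7, cz_1 = 3.5, r_1 = 2, cx_2 = 7, cy_2 = 1.5, cz_2 = 5.5, r_2 = 1.5, cx_3 = 3, cy_3 = 6, cz_3 = 8.5, cx_4 = 3.5, cy_4 = 6, cz_4 = 2.5, cx_5 = 3, cy_5 = 4.5, cz_5 = 3, w_5 = 2, h_5 = 2.5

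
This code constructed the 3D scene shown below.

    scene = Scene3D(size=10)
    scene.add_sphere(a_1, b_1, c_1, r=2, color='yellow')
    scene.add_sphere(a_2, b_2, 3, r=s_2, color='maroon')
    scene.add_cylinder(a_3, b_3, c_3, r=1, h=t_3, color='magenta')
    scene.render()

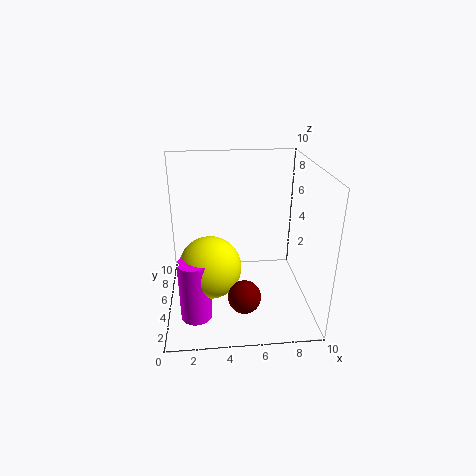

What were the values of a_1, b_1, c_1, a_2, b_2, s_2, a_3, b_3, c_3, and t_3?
a_1 = 3, b_1 = 3, c_1 = 4, a_2 = 5, b_2 = 1, s_2 = 1, a_3 = 2, b_3 = 2, c_3 = 1, t_3 = 4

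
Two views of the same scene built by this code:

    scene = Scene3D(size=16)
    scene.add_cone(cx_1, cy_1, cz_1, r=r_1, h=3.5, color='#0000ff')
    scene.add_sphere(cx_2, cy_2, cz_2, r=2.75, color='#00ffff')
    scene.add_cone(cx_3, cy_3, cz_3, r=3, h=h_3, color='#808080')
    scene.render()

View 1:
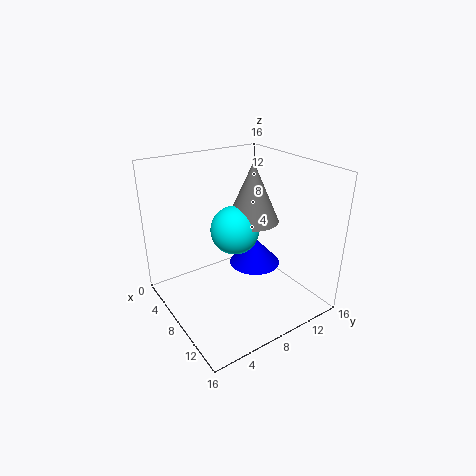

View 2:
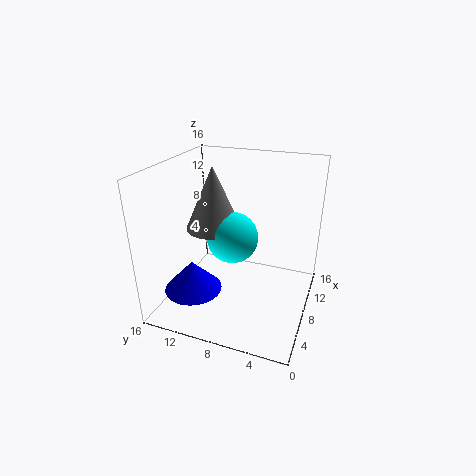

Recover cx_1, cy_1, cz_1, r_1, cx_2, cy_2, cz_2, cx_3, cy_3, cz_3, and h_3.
cx_1 = 5.25, cy_1 = 12.5, cz_1 = 2, r_1 = 3.25, cx_2 = 7, cy_2 = 8.25, cz_2 = 8.5, cx_3 = 7.25, cy_3 = 10.5, cz_3 = 9.25, h_3 = 6.75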